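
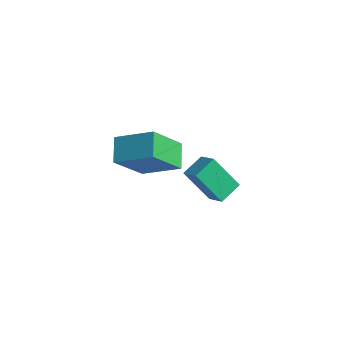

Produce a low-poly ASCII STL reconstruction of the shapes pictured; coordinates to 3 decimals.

solid 
facet normal -0.802 -0.412 -0.432
outer loop
vertex -1.137 -2.717 1.573
vertex -1.869 -1.966 2.216
vertex -1.035 -1.277 0.007
endloop
endfacet
facet normal 0.595 -0.610 -0.523
outer loop
vertex 0.409 -0.534 0.784
vertex -1.137 -2.717 1.573
vertex -1.035 -1.277 0.007
endloop
endfacet
facet normal -0.802 -0.412 -0.432
outer loop
vertex -1.035 -1.277 0.007
vertex -1.869 -1.966 2.216
vertex -1.767 -0.526 0.65
endloop
endfacet
facet normal 0.048 0.676 -0.735
outer loop
vertex -1.767 -0.526 0.65
vertex 0.409 -0.534 0.784
vertex -1.035 -1.277 0.007
endloop
endfacet
facet normal -0.048 -0.676 0.735
outer loop
vertex -1.137 -2.717 1.573
vertex -0.425 -1.223 2.993
vertex -1.869 -1.966 2.216
endloop
endfacet
facet normal 0.595 -0.610 -0.523
outer loop
vertex 0.307 -1.974 2.35
vertex -1.137 -2.717 1.573
vertex 0.409 -0.534 0.784
endloop
endfacet
facet normal -0.048 -0.676 0.735
outer loop
vertex 0.307 -1.974 2.35
vertex -0.425 -1.223 2.993
vertex -1.137 -2.717 1.573
endloop
endfacet
facet normal -0.595 0.610 0.523
outer loop
vertex -1.869 -1.966 2.216
vertex -0.425 -1.223 2.993
vertex -1.767 -0.526 0.65
endloop
endfacet
facet normal 0.048 0.676 -0.735
outer loop
vertex -0.323 0.217 1.427
vertex 0.409 -0.534 0.784
vertex -1.767 -0.526 0.65
endloop
endfacet
facet normal -0.595 0.610 0.523
outer loop
vertex -1.767 -0.526 0.65
vertex -0.425 -1.223 2.993
vertex -0.323 0.217 1.427
endloop
endfacet
facet normal 0.802 0.412 0.432
outer loop
vertex -0.323 0.217 1.427
vertex 0.307 -1.974 2.35
vertex 0.409 -0.534 0.784
endloop
endfacet
facet normal 0.802 0.412 0.432
outer loop
vertex -0.425 -1.223 2.993
vertex 0.307 -1.974 2.35
vertex -0.323 0.217 1.427
endloop
endfacet
facet normal -0.520 -0.308 0.797
outer loop
vertex -0.816 2.605 -1.365
vertex -1.704 2.782 -1.876
vertex -0.797 1.528 -1.769
endloop
endfacet
facet normal 0.854 -0.169 0.491
outer loop
vertex 0.164 2.098 -3.244
vertex -0.816 2.605 -1.365
vertex -0.797 1.528 -1.769
endloop
endfacet
facet normal -0.520 -0.308 0.797
outer loop
vertex -0.797 1.528 -1.769
vertex -1.704 2.782 -1.876
vertex -1.686 1.705 -2.281
endloop
endfacet
facet normal 0.016 -0.936 -0.351
outer loop
vertex -1.686 1.705 -2.281
vertex 0.164 2.098 -3.244
vertex -0.797 1.528 -1.769
endloop
endfacet
facet normal -0.016 0.936 0.352
outer loop
vertex -0.816 2.605 -1.365
vertex -0.743 3.352 -3.351
vertex -1.704 2.782 -1.876
endloop
endfacet
facet normal 0.854 -0.171 0.491
outer loop
vertex 0.146 3.175 -2.839
vertex -0.816 2.605 -1.365
vertex 0.164 2.098 -3.244
endloop
endfacet
facet normal -0.016 0.936 0.351
outer loop
vertex 0.146 3.175 -2.839
vertex -0.743 3.352 -3.351
vertex -0.816 2.605 -1.365
endloop
endfacet
facet normal -0.854 0.170 -0.491
outer loop
vertex -1.704 2.782 -1.876
vertex -0.743 3.352 -3.351
vertex -1.686 1.705 -2.281
endloop
endfacet
facet normal 0.016 -0.936 -0.352
outer loop
vertex -0.724 2.275 -3.755
vertex 0.164 2.098 -3.244
vertex -1.686 1.705 -2.281
endloop
endfacet
facet normal -0.854 0.169 -0.492
outer loop
vertex -1.686 1.705 -2.281
vertex -0.743 3.352 -3.351
vertex -0.724 2.275 -3.755
endloop
endfacet
facet normal 0.520 0.308 -0.797
outer loop
vertex -0.724 2.275 -3.755
vertex 0.146 3.175 -2.839
vertex 0.164 2.098 -3.244
endloop
endfacet
facet normal 0.520 0.308 -0.797
outer loop
vertex -0.743 3.352 -3.351
vertex 0.146 3.175 -2.839
vertex -0.724 2.275 -3.755
endloop
endfacet

endsolid


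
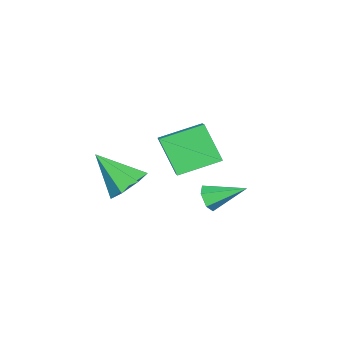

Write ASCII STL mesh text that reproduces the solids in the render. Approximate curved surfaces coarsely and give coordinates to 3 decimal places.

solid 
facet normal 0.199 -0.886 -0.419
outer loop
vertex -1.087 0.691 1.982
vertex -1.285 0.413 2.476
vertex -1.666 0.539 2.029
endloop
endfacet
facet normal -0.229 0.649 -0.725
outer loop
vertex -1.087 0.691 1.982
vertex -1.666 0.539 2.029
vertex -1.595 1.787 3.124
endloop
endfacet
facet normal 0.199 -0.886 -0.419
outer loop
vertex -1.666 0.539 2.029
vertex -1.285 0.413 2.476
vertex -1.864 0.261 2.522
endloop
endfacet
facet normal -0.938 0.257 -0.232
outer loop
vertex -1.666 0.539 2.029
vertex -1.864 0.261 2.522
vertex -1.595 1.787 3.124
endloop
endfacet
facet normal 0.199 -0.886 -0.418
outer loop
vertex -1.864 0.261 2.522
vertex -1.285 0.413 2.476
vertex -1.483 0.136 2.969
endloop
endfacet
facet normal -0.771 -0.111 0.626
outer loop
vertex -1.864 0.261 2.522
vertex -1.483 0.136 2.969
vertex -1.595 1.787 3.124
endloop
endfacet
facet normal 0.200 -0.886 -0.418
outer loop
vertex -1.483 0.136 2.969
vertex -1.285 0.413 2.476
vertex -0.905 0.288 2.923
endloop
endfacet
facet normal 0.102 -0.086 0.991
outer loop
vertex -1.483 0.136 2.969
vertex -0.905 0.288 2.923
vertex -1.595 1.787 3.124
endloop
endfacet
facet normal 0.201 -0.886 -0.418
outer loop
vertex -0.905 0.288 2.923
vertex -1.285 0.413 2.476
vertex -0.707 0.566 2.429
endloop
endfacet
facet normal 0.811 0.307 0.498
outer loop
vertex -0.905 0.288 2.923
vertex -0.707 0.566 2.429
vertex -1.595 1.787 3.124
endloop
endfacet
facet normal 0.201 -0.886 -0.418
outer loop
vertex -0.707 0.566 2.429
vertex -1.285 0.413 2.476
vertex -1.087 0.691 1.982
endloop
endfacet
facet normal 0.645 0.674 -0.360
outer loop
vertex -0.707 0.566 2.429
vertex -1.087 0.691 1.982
vertex -1.595 1.787 3.124
endloop
endfacet
facet normal 0.052 0.711 -0.701
outer loop
vertex -1.848 -2.458 2.397
vertex -2.291 -3.007 1.807
vertex -2.644 -2.398 2.399
endloop
endfacet
facet normal 0.029 0.360 0.933
outer loop
vertex -1.848 -2.458 2.397
vertex -2.644 -2.398 2.399
vertex -2.389 -4.373 3.153
endloop
endfacet
facet normal 0.051 0.711 -0.701
outer loop
vertex -2.644 -2.398 2.399
vertex -2.291 -3.007 1.807
vertex -3.174 -2.797 1.956
endloop
endfacet
facet normal -0.705 0.172 0.688
outer loop
vertex -2.644 -2.398 2.399
vertex -3.174 -2.797 1.956
vertex -2.389 -4.373 3.153
endloop
endfacet
facet normal 0.051 0.712 -0.701
outer loop
vertex -3.174 -2.797 1.956
vertex -2.291 -3.007 1.807
vertex -3.04 -3.354 1.4
endloop
endfacet
facet normal -0.924 -0.357 0.135
outer loop
vertex -3.174 -2.797 1.956
vertex -3.04 -3.354 1.4
vertex -2.389 -4.373 3.153
endloop
endfacet
facet normal 0.051 0.711 -0.701
outer loop
vertex -3.04 -3.354 1.4
vertex -2.291 -3.007 1.807
vertex -2.341 -3.65 1.151
endloop
endfacet
facet normal -0.462 -0.830 -0.311
outer loop
vertex -3.04 -3.354 1.4
vertex -2.341 -3.65 1.151
vertex -2.389 -4.373 3.153
endloop
endfacet
facet normal 0.052 0.711 -0.701
outer loop
vertex -2.341 -3.65 1.151
vertex -2.291 -3.007 1.807
vertex -1.605 -3.462 1.396
endloop
endfacet
facet normal 0.332 -0.890 -0.313
outer loop
vertex -2.341 -3.65 1.151
vertex -1.605 -3.462 1.396
vertex -2.389 -4.373 3.153
endloop
endfacet
facet normal 0.051 0.711 -0.702
outer loop
vertex -1.605 -3.462 1.396
vertex -2.291 -3.007 1.807
vertex -1.385 -2.931 1.95
endloop
endfacet
facet normal 0.861 -0.492 0.129
outer loop
vertex -1.605 -3.462 1.396
vertex -1.385 -2.931 1.95
vertex -2.389 -4.373 3.153
endloop
endfacet
facet normal 0.051 0.712 -0.701
outer loop
vertex -1.385 -2.931 1.95
vertex -2.291 -3.007 1.807
vertex -1.848 -2.458 2.397
endloop
endfacet
facet normal 0.727 0.065 0.684
outer loop
vertex -1.385 -2.931 1.95
vertex -1.848 -2.458 2.397
vertex -2.389 -4.373 3.153
endloop
endfacet
facet normal -0.524 0.794 0.308
outer loop
vertex -4.649 -0.97 4.267
vertex -3.78 -0.589 4.763
vertex -4.183 -0.082 2.771
endloop
endfacet
facet normal -0.811 -0.356 -0.464
outer loop
vertex -3.24 -1.511 2.217
vertex -4.649 -0.97 4.267
vertex -4.183 -0.082 2.771
endloop
endfacet
facet normal -0.524 0.794 0.308
outer loop
vertex -4.183 -0.082 2.771
vertex -3.78 -0.589 4.763
vertex -3.315 0.299 3.267
endloop
endfacet
facet normal 0.259 0.493 -0.831
outer loop
vertex -3.315 0.299 3.267
vertex -3.24 -1.511 2.217
vertex -4.183 -0.082 2.771
endloop
endfacet
facet normal -0.258 -0.493 0.831
outer loop
vertex -4.649 -0.97 4.267
vertex -2.837 -2.018 4.209
vertex -3.78 -0.589 4.763
endloop
endfacet
facet normal -0.811 -0.356 -0.464
outer loop
vertex -3.705 -2.399 3.713
vertex -4.649 -0.97 4.267
vertex -3.24 -1.511 2.217
endloop
endfacet
facet normal -0.258 -0.493 0.831
outer loop
vertex -3.705 -2.399 3.713
vertex -2.837 -2.018 4.209
vertex -4.649 -0.97 4.267
endloop
endfacet
facet normal 0.812 0.356 0.463
outer loop
vertex -3.78 -0.589 4.763
vertex -2.837 -2.018 4.209
vertex -3.315 0.299 3.267
endloop
endfacet
facet normal 0.258 0.493 -0.831
outer loop
vertex -2.371 -1.13 2.713
vertex -3.24 -1.511 2.217
vertex -3.315 0.299 3.267
endloop
endfacet
facet normal 0.811 0.356 0.464
outer loop
vertex -3.315 0.299 3.267
vertex -2.837 -2.018 4.209
vertex -2.371 -1.13 2.713
endloop
endfacet
facet normal 0.524 -0.794 -0.308
outer loop
vertex -2.371 -1.13 2.713
vertex -3.705 -2.399 3.713
vertex -3.24 -1.511 2.217
endloop
endfacet
facet normal 0.524 -0.794 -0.308
outer loop
vertex -2.837 -2.018 4.209
vertex -3.705 -2.399 3.713
vertex -2.371 -1.13 2.713
endloop
endfacet

endsolid


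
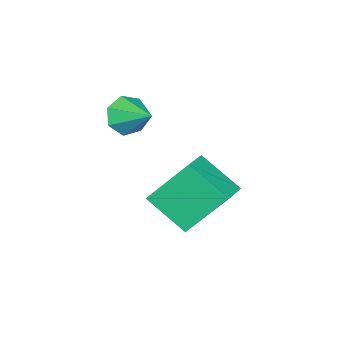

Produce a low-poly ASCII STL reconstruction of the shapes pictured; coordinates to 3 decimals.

solid 
facet normal -0.163 -0.881 -0.444
outer loop
vertex 3.258 -2.853 1.039
vertex 2.725 -2.515 0.564
vertex 3.502 -2.601 0.45
endloop
endfacet
facet normal 0.895 0.129 0.426
outer loop
vertex 3.258 -2.853 1.039
vertex 3.502 -2.601 0.45
vertex 2.955 -1.265 1.196
endloop
endfacet
facet normal -0.163 -0.881 -0.445
outer loop
vertex 3.502 -2.601 0.45
vertex 2.725 -2.515 0.564
vertex 3.161 -2.284 -0.053
endloop
endfacet
facet normal 0.834 0.486 -0.259
outer loop
vertex 3.502 -2.601 0.45
vertex 3.161 -2.284 -0.053
vertex 2.955 -1.265 1.196
endloop
endfacet
facet normal -0.163 -0.881 -0.445
outer loop
vertex 3.161 -2.284 -0.053
vertex 2.725 -2.515 0.564
vertex 2.491 -2.141 -0.091
endloop
endfacet
facet normal 0.199 0.775 -0.599
outer loop
vertex 3.161 -2.284 -0.053
vertex 2.491 -2.141 -0.091
vertex 2.955 -1.265 1.196
endloop
endfacet
facet normal -0.162 -0.881 -0.445
outer loop
vertex 2.491 -2.141 -0.091
vertex 2.725 -2.515 0.564
vertex 1.998 -2.28 0.364
endloop
endfacet
facet normal -0.531 0.777 -0.338
outer loop
vertex 2.491 -2.141 -0.091
vertex 1.998 -2.28 0.364
vertex 2.955 -1.265 1.196
endloop
endfacet
facet normal -0.162 -0.880 -0.447
outer loop
vertex 1.998 -2.28 0.364
vertex 2.725 -2.515 0.564
vertex 2.052 -2.597 0.969
endloop
endfacet
facet normal -0.807 0.491 0.329
outer loop
vertex 1.998 -2.28 0.364
vertex 2.052 -2.597 0.969
vertex 2.955 -1.265 1.196
endloop
endfacet
facet normal -0.161 -0.881 -0.446
outer loop
vertex 2.052 -2.597 0.969
vertex 2.725 -2.515 0.564
vertex 2.613 -2.852 1.27
endloop
endfacet
facet normal -0.421 0.133 0.897
outer loop
vertex 2.052 -2.597 0.969
vertex 2.613 -2.852 1.27
vertex 2.955 -1.265 1.196
endloop
endfacet
facet normal -0.161 -0.881 -0.446
outer loop
vertex 2.613 -2.852 1.27
vertex 2.725 -2.515 0.564
vertex 3.258 -2.853 1.039
endloop
endfacet
facet normal 0.337 -0.029 0.941
outer loop
vertex 2.613 -2.852 1.27
vertex 3.258 -2.853 1.039
vertex 2.955 -1.265 1.196
endloop
endfacet
facet normal -0.919 -0.319 -0.231
outer loop
vertex 2.064 -1.798 -2.939
vertex 1.259 -0.702 -1.248
vertex 1.828 -0.362 -3.982
endloop
endfacet
facet normal 0.371 -0.505 -0.779
outer loop
vertex 2.821 -0.018 -3.732
vertex 2.064 -1.798 -2.939
vertex 1.828 -0.362 -3.982
endloop
endfacet
facet normal -0.919 -0.319 -0.231
outer loop
vertex 1.828 -0.362 -3.982
vertex 1.259 -0.702 -1.248
vertex 1.023 0.733 -2.29
endloop
endfacet
facet normal -0.132 0.803 -0.582
outer loop
vertex 1.023 0.733 -2.29
vertex 2.821 -0.018 -3.732
vertex 1.828 -0.362 -3.982
endloop
endfacet
facet normal 0.131 -0.802 0.582
outer loop
vertex 2.064 -1.798 -2.939
vertex 2.252 -0.358 -0.998
vertex 1.259 -0.702 -1.248
endloop
endfacet
facet normal 0.371 -0.505 -0.779
outer loop
vertex 3.057 -1.453 -2.69
vertex 2.064 -1.798 -2.939
vertex 2.821 -0.018 -3.732
endloop
endfacet
facet normal 0.133 -0.802 0.582
outer loop
vertex 3.057 -1.453 -2.69
vertex 2.252 -0.358 -0.998
vertex 2.064 -1.798 -2.939
endloop
endfacet
facet normal -0.371 0.505 0.779
outer loop
vertex 1.259 -0.702 -1.248
vertex 2.252 -0.358 -0.998
vertex 1.023 0.733 -2.29
endloop
endfacet
facet normal -0.132 0.802 -0.583
outer loop
vertex 2.016 1.078 -2.041
vertex 2.821 -0.018 -3.732
vertex 1.023 0.733 -2.29
endloop
endfacet
facet normal -0.371 0.505 0.779
outer loop
vertex 1.023 0.733 -2.29
vertex 2.252 -0.358 -0.998
vertex 2.016 1.078 -2.041
endloop
endfacet
facet normal 0.919 0.319 0.231
outer loop
vertex 2.016 1.078 -2.041
vertex 3.057 -1.453 -2.69
vertex 2.821 -0.018 -3.732
endloop
endfacet
facet normal 0.919 0.319 0.231
outer loop
vertex 2.252 -0.358 -0.998
vertex 3.057 -1.453 -2.69
vertex 2.016 1.078 -2.041
endloop
endfacet

endsolid


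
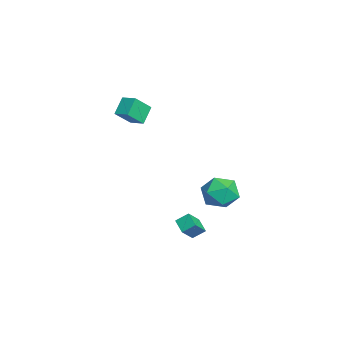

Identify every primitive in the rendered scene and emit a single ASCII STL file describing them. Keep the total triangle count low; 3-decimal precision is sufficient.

solid 
facet normal -0.512 0.501 -0.698
outer loop
vertex 0.151 0.67 -3.246
vertex 1.011 0.973 -3.659
vertex 0.155 -0.052 -3.767
endloop
endfacet
facet normal -0.859 -0.302 0.412
outer loop
vertex 0.789 -0.673 -2.901
vertex 0.151 0.67 -3.246
vertex 0.155 -0.052 -3.767
endloop
endfacet
facet normal -0.512 0.501 -0.698
outer loop
vertex 0.155 -0.052 -3.767
vertex 1.011 0.973 -3.659
vertex 1.015 0.251 -4.18
endloop
endfacet
facet normal 0.005 -0.811 -0.585
outer loop
vertex 1.015 0.251 -4.18
vertex 0.789 -0.673 -2.901
vertex 0.155 -0.052 -3.767
endloop
endfacet
facet normal -0.005 0.811 0.585
outer loop
vertex 0.151 0.67 -3.246
vertex 1.645 0.352 -2.793
vertex 1.011 0.973 -3.659
endloop
endfacet
facet normal -0.859 -0.302 0.412
outer loop
vertex 0.785 0.049 -2.38
vertex 0.151 0.67 -3.246
vertex 0.789 -0.673 -2.901
endloop
endfacet
facet normal -0.005 0.811 0.585
outer loop
vertex 0.785 0.049 -2.38
vertex 1.645 0.352 -2.793
vertex 0.151 0.67 -3.246
endloop
endfacet
facet normal 0.859 0.302 -0.412
outer loop
vertex 1.011 0.973 -3.659
vertex 1.645 0.352 -2.793
vertex 1.015 0.251 -4.18
endloop
endfacet
facet normal 0.005 -0.811 -0.585
outer loop
vertex 1.649 -0.37 -3.314
vertex 0.789 -0.673 -2.901
vertex 1.015 0.251 -4.18
endloop
endfacet
facet normal 0.859 0.302 -0.412
outer loop
vertex 1.015 0.251 -4.18
vertex 1.645 0.352 -2.793
vertex 1.649 -0.37 -3.314
endloop
endfacet
facet normal 0.512 -0.501 0.698
outer loop
vertex 1.649 -0.37 -3.314
vertex 0.785 0.049 -2.38
vertex 0.789 -0.673 -2.901
endloop
endfacet
facet normal 0.512 -0.501 0.698
outer loop
vertex 1.645 0.352 -2.793
vertex 0.785 0.049 -2.38
vertex 1.649 -0.37 -3.314
endloop
endfacet
facet normal 0.333 0.806 0.490
outer loop
vertex 1.416 2.755 -0.836
vertex 0.65 2.543 0.033
vertex 1.73 2.074 0.071
endloop
endfacet
facet normal 0.851 0.517 0.094
outer loop
vertex 1.416 2.755 -0.836
vertex 1.73 2.074 0.071
vertex 2.035 1.772 -1.025
endloop
endfacet
facet normal 0.630 0.510 -0.585
outer loop
vertex 1.416 2.755 -0.836
vertex 2.035 1.772 -1.025
vertex 1.143 2.053 -1.741
endloop
endfacet
facet normal -0.024 0.793 -0.608
outer loop
vertex 1.416 2.755 -0.836
vertex 1.143 2.053 -1.741
vertex 0.288 2.529 -1.087
endloop
endfacet
facet normal -0.208 0.977 0.055
outer loop
vertex 1.416 2.755 -0.836
vertex 0.288 2.529 -1.087
vertex 0.65 2.543 0.033
endloop
endfacet
facet normal 0.939 -0.159 0.305
outer loop
vertex 2.035 1.772 -1.025
vertex 1.73 2.074 0.071
vertex 1.652 0.951 -0.273
endloop
endfacet
facet normal 0.101 0.308 0.946
outer loop
vertex 1.73 2.074 0.071
vertex 0.65 2.543 0.033
vertex 0.797 1.427 0.381
endloop
endfacet
facet normal -0.775 0.584 0.243
outer loop
vertex 0.65 2.543 0.033
vertex 0.288 2.529 -1.087
vertex -0.095 1.708 -0.335
endloop
endfacet
facet normal -0.476 0.288 -0.831
outer loop
vertex 0.288 2.529 -1.087
vertex 1.143 2.053 -1.741
vertex 0.21 1.406 -1.431
endloop
endfacet
facet normal 0.584 -0.171 -0.794
outer loop
vertex 1.143 2.053 -1.741
vertex 2.035 1.772 -1.025
vertex 1.29 0.937 -1.393
endloop
endfacet
facet normal 0.024 -0.793 0.608
outer loop
vertex 0.524 0.725 -0.524
vertex 1.652 0.951 -0.273
vertex 0.797 1.427 0.381
endloop
endfacet
facet normal -0.630 -0.510 0.585
outer loop
vertex 0.524 0.725 -0.524
vertex 0.797 1.427 0.381
vertex -0.095 1.708 -0.335
endloop
endfacet
facet normal -0.851 -0.517 -0.094
outer loop
vertex 0.524 0.725 -0.524
vertex -0.095 1.708 -0.335
vertex 0.21 1.406 -1.431
endloop
endfacet
facet normal -0.333 -0.806 -0.490
outer loop
vertex 0.524 0.725 -0.524
vertex 0.21 1.406 -1.431
vertex 1.29 0.937 -1.393
endloop
endfacet
facet normal 0.208 -0.977 -0.055
outer loop
vertex 0.524 0.725 -0.524
vertex 1.29 0.937 -1.393
vertex 1.652 0.951 -0.273
endloop
endfacet
facet normal 0.476 -0.288 0.831
outer loop
vertex 0.797 1.427 0.381
vertex 1.652 0.951 -0.273
vertex 1.73 2.074 0.071
endloop
endfacet
facet normal -0.584 0.171 0.794
outer loop
vertex -0.095 1.708 -0.335
vertex 0.797 1.427 0.381
vertex 0.65 2.543 0.033
endloop
endfacet
facet normal -0.939 0.159 -0.305
outer loop
vertex 0.21 1.406 -1.431
vertex -0.095 1.708 -0.335
vertex 0.288 2.529 -1.087
endloop
endfacet
facet normal -0.101 -0.308 -0.946
outer loop
vertex 1.29 0.937 -1.393
vertex 0.21 1.406 -1.431
vertex 1.143 2.053 -1.741
endloop
endfacet
facet normal 0.775 -0.584 -0.243
outer loop
vertex 1.652 0.951 -0.273
vertex 1.29 0.937 -1.393
vertex 2.035 1.772 -1.025
endloop
endfacet
facet normal -0.395 0.611 -0.686
outer loop
vertex -3.745 -2.423 3.761
vertex -3.073 -1.733 3.989
vertex -2.966 -2.895 2.891
endloop
endfacet
facet normal -0.679 -0.698 -0.229
outer loop
vertex -2.387 -3.787 3.891
vertex -3.745 -2.423 3.761
vertex -2.966 -2.895 2.891
endloop
endfacet
facet normal -0.396 0.611 -0.685
outer loop
vertex -2.966 -2.895 2.891
vertex -3.073 -1.733 3.989
vertex -2.293 -2.204 3.118
endloop
endfacet
facet normal 0.618 -0.374 -0.692
outer loop
vertex -2.293 -2.204 3.118
vertex -2.387 -3.787 3.891
vertex -2.966 -2.895 2.891
endloop
endfacet
facet normal -0.618 0.374 0.691
outer loop
vertex -3.745 -2.423 3.761
vertex -2.494 -2.625 4.989
vertex -3.073 -1.733 3.989
endloop
endfacet
facet normal -0.679 -0.697 -0.230
outer loop
vertex -3.167 -3.316 4.762
vertex -3.745 -2.423 3.761
vertex -2.387 -3.787 3.891
endloop
endfacet
facet normal -0.618 0.375 0.691
outer loop
vertex -3.167 -3.316 4.762
vertex -2.494 -2.625 4.989
vertex -3.745 -2.423 3.761
endloop
endfacet
facet normal 0.678 0.698 0.230
outer loop
vertex -3.073 -1.733 3.989
vertex -2.494 -2.625 4.989
vertex -2.293 -2.204 3.118
endloop
endfacet
facet normal 0.619 -0.374 -0.691
outer loop
vertex -1.715 -3.097 4.119
vertex -2.387 -3.787 3.891
vertex -2.293 -2.204 3.118
endloop
endfacet
facet normal 0.679 0.697 0.230
outer loop
vertex -2.293 -2.204 3.118
vertex -2.494 -2.625 4.989
vertex -1.715 -3.097 4.119
endloop
endfacet
facet normal 0.396 -0.612 0.685
outer loop
vertex -1.715 -3.097 4.119
vertex -3.167 -3.316 4.762
vertex -2.387 -3.787 3.891
endloop
endfacet
facet normal 0.396 -0.611 0.686
outer loop
vertex -2.494 -2.625 4.989
vertex -3.167 -3.316 4.762
vertex -1.715 -3.097 4.119
endloop
endfacet

endsolid


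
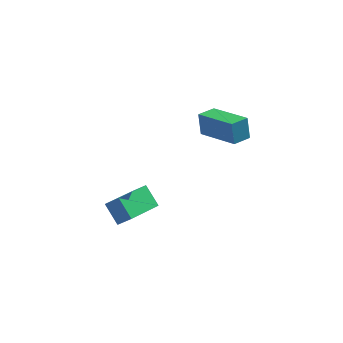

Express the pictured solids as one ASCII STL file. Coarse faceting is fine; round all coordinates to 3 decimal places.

solid 
facet normal -0.667 0.236 -0.706
outer loop
vertex -3.734 2.396 -2.058
vertex -2.542 3.873 -2.69
vertex -3.211 1.657 -2.799
endloop
endfacet
facet normal -0.596 -0.738 0.316
outer loop
vertex -2.618 1.447 -2.17
vertex -3.734 2.396 -2.058
vertex -3.211 1.657 -2.799
endloop
endfacet
facet normal -0.667 0.236 -0.707
outer loop
vertex -3.211 1.657 -2.799
vertex -2.542 3.873 -2.69
vertex -2.019 3.133 -3.431
endloop
endfacet
facet normal 0.447 -0.632 -0.633
outer loop
vertex -2.019 3.133 -3.431
vertex -2.618 1.447 -2.17
vertex -3.211 1.657 -2.799
endloop
endfacet
facet normal -0.447 0.632 0.633
outer loop
vertex -3.734 2.396 -2.058
vertex -1.949 3.663 -2.061
vertex -2.542 3.873 -2.69
endloop
endfacet
facet normal -0.596 -0.738 0.317
outer loop
vertex -3.141 2.187 -1.429
vertex -3.734 2.396 -2.058
vertex -2.618 1.447 -2.17
endloop
endfacet
facet normal -0.448 0.632 0.632
outer loop
vertex -3.141 2.187 -1.429
vertex -1.949 3.663 -2.061
vertex -3.734 2.396 -2.058
endloop
endfacet
facet normal 0.596 0.738 -0.316
outer loop
vertex -2.542 3.873 -2.69
vertex -1.949 3.663 -2.061
vertex -2.019 3.133 -3.431
endloop
endfacet
facet normal 0.448 -0.632 -0.632
outer loop
vertex -1.426 2.924 -2.802
vertex -2.618 1.447 -2.17
vertex -2.019 3.133 -3.431
endloop
endfacet
facet normal 0.596 0.738 -0.316
outer loop
vertex -2.019 3.133 -3.431
vertex -1.949 3.663 -2.061
vertex -1.426 2.924 -2.802
endloop
endfacet
facet normal 0.667 -0.236 0.707
outer loop
vertex -1.426 2.924 -2.802
vertex -3.141 2.187 -1.429
vertex -2.618 1.447 -2.17
endloop
endfacet
facet normal 0.667 -0.236 0.706
outer loop
vertex -1.949 3.663 -2.061
vertex -3.141 2.187 -1.429
vertex -1.426 2.924 -2.802
endloop
endfacet
facet normal -0.764 -0.627 0.155
outer loop
vertex 1.617 2.049 3.717
vertex 0.3 3.492 3.064
vertex 1.713 1.684 2.716
endloop
endfacet
facet normal 0.640 -0.700 0.317
outer loop
vertex 2.4 2.248 2.576
vertex 1.617 2.049 3.717
vertex 1.713 1.684 2.716
endloop
endfacet
facet normal -0.764 -0.627 0.155
outer loop
vertex 1.713 1.684 2.716
vertex 0.3 3.492 3.064
vertex 0.396 3.127 2.063
endloop
endfacet
facet normal 0.090 -0.342 -0.936
outer loop
vertex 0.396 3.127 2.063
vertex 2.4 2.248 2.576
vertex 1.713 1.684 2.716
endloop
endfacet
facet normal -0.090 0.342 0.936
outer loop
vertex 1.617 2.049 3.717
vertex 0.987 4.056 2.924
vertex 0.3 3.492 3.064
endloop
endfacet
facet normal 0.640 -0.700 0.317
outer loop
vertex 2.304 2.613 3.577
vertex 1.617 2.049 3.717
vertex 2.4 2.248 2.576
endloop
endfacet
facet normal -0.090 0.342 0.936
outer loop
vertex 2.304 2.613 3.577
vertex 0.987 4.056 2.924
vertex 1.617 2.049 3.717
endloop
endfacet
facet normal -0.640 0.700 -0.317
outer loop
vertex 0.3 3.492 3.064
vertex 0.987 4.056 2.924
vertex 0.396 3.127 2.063
endloop
endfacet
facet normal 0.090 -0.342 -0.936
outer loop
vertex 1.083 3.691 1.923
vertex 2.4 2.248 2.576
vertex 0.396 3.127 2.063
endloop
endfacet
facet normal -0.640 0.700 -0.317
outer loop
vertex 0.396 3.127 2.063
vertex 0.987 4.056 2.924
vertex 1.083 3.691 1.923
endloop
endfacet
facet normal 0.764 0.627 -0.155
outer loop
vertex 1.083 3.691 1.923
vertex 2.304 2.613 3.577
vertex 2.4 2.248 2.576
endloop
endfacet
facet normal 0.764 0.627 -0.155
outer loop
vertex 0.987 4.056 2.924
vertex 2.304 2.613 3.577
vertex 1.083 3.691 1.923
endloop
endfacet

endsolid


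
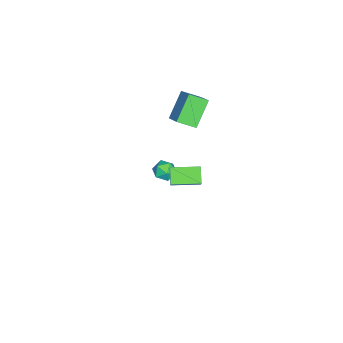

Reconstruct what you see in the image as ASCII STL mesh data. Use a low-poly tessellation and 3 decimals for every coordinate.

solid 
facet normal -0.704 -0.266 0.659
outer loop
vertex 3.293 -1.336 2.862
vertex 2.822 -0.06 2.873
vertex 2.791 -1.516 2.253
endloop
endfacet
facet normal 0.346 -0.938 -0.008
outer loop
vertex 3.418 -1.28 1.667
vertex 3.293 -1.336 2.862
vertex 2.791 -1.516 2.253
endloop
endfacet
facet normal -0.704 -0.266 0.659
outer loop
vertex 2.791 -1.516 2.253
vertex 2.822 -0.06 2.873
vertex 2.32 -0.24 2.264
endloop
endfacet
facet normal -0.620 -0.222 -0.753
outer loop
vertex 2.32 -0.24 2.264
vertex 3.418 -1.28 1.667
vertex 2.791 -1.516 2.253
endloop
endfacet
facet normal 0.620 0.222 0.753
outer loop
vertex 3.293 -1.336 2.862
vertex 3.449 0.176 2.287
vertex 2.822 -0.06 2.873
endloop
endfacet
facet normal 0.346 -0.938 -0.008
outer loop
vertex 3.92 -1.1 2.276
vertex 3.293 -1.336 2.862
vertex 3.418 -1.28 1.667
endloop
endfacet
facet normal 0.620 0.222 0.753
outer loop
vertex 3.92 -1.1 2.276
vertex 3.449 0.176 2.287
vertex 3.293 -1.336 2.862
endloop
endfacet
facet normal -0.346 0.938 0.008
outer loop
vertex 2.822 -0.06 2.873
vertex 3.449 0.176 2.287
vertex 2.32 -0.24 2.264
endloop
endfacet
facet normal -0.620 -0.222 -0.753
outer loop
vertex 2.947 -0.004 1.678
vertex 3.418 -1.28 1.667
vertex 2.32 -0.24 2.264
endloop
endfacet
facet normal -0.346 0.938 0.008
outer loop
vertex 2.32 -0.24 2.264
vertex 3.449 0.176 2.287
vertex 2.947 -0.004 1.678
endloop
endfacet
facet normal 0.704 0.266 -0.659
outer loop
vertex 2.947 -0.004 1.678
vertex 3.92 -1.1 2.276
vertex 3.418 -1.28 1.667
endloop
endfacet
facet normal 0.704 0.266 -0.659
outer loop
vertex 3.449 0.176 2.287
vertex 3.92 -1.1 2.276
vertex 2.947 -0.004 1.678
endloop
endfacet
facet normal -0.478 0.756 0.448
outer loop
vertex -2.085 -2.771 -3.111
vertex -2.622 -3.138 -3.064
vertex -2.18 -3.143 -2.584
endloop
endfacet
facet normal 0.221 0.777 0.589
outer loop
vertex -2.085 -2.771 -3.111
vertex -2.18 -3.143 -2.584
vertex -1.588 -3.107 -2.854
endloop
endfacet
facet normal 0.571 0.820 -0.032
outer loop
vertex -2.085 -2.771 -3.111
vertex -1.588 -3.107 -2.854
vertex -1.663 -3.08 -3.502
endloop
endfacet
facet normal 0.088 0.826 -0.557
outer loop
vertex -2.085 -2.771 -3.111
vertex -1.663 -3.08 -3.502
vertex -2.302 -3.099 -3.631
endloop
endfacet
facet normal -0.560 0.786 -0.262
outer loop
vertex -2.085 -2.771 -3.111
vertex -2.302 -3.099 -3.631
vertex -2.622 -3.138 -3.064
endloop
endfacet
facet normal 0.401 0.161 0.902
outer loop
vertex -1.588 -3.107 -2.854
vertex -2.18 -3.143 -2.584
vertex -1.818 -3.681 -2.649
endloop
endfacet
facet normal -0.729 0.128 0.673
outer loop
vertex -2.18 -3.143 -2.584
vertex -2.622 -3.138 -3.064
vertex -2.457 -3.7 -2.778
endloop
endfacet
facet normal -0.862 0.176 -0.475
outer loop
vertex -2.622 -3.138 -3.064
vertex -2.302 -3.099 -3.631
vertex -2.532 -3.673 -3.426
endloop
endfacet
facet normal 0.185 0.240 -0.953
outer loop
vertex -2.302 -3.099 -3.631
vertex -1.663 -3.08 -3.502
vertex -1.94 -3.637 -3.696
endloop
endfacet
facet normal 0.967 0.232 -0.102
outer loop
vertex -1.663 -3.08 -3.502
vertex -1.588 -3.107 -2.854
vertex -1.498 -3.642 -3.216
endloop
endfacet
facet normal -0.088 -0.826 0.557
outer loop
vertex -2.035 -4.009 -3.169
vertex -1.818 -3.681 -2.649
vertex -2.457 -3.7 -2.778
endloop
endfacet
facet normal -0.571 -0.820 0.032
outer loop
vertex -2.035 -4.009 -3.169
vertex -2.457 -3.7 -2.778
vertex -2.532 -3.673 -3.426
endloop
endfacet
facet normal -0.221 -0.777 -0.589
outer loop
vertex -2.035 -4.009 -3.169
vertex -2.532 -3.673 -3.426
vertex -1.94 -3.637 -3.696
endloop
endfacet
facet normal 0.478 -0.756 -0.448
outer loop
vertex -2.035 -4.009 -3.169
vertex -1.94 -3.637 -3.696
vertex -1.498 -3.642 -3.216
endloop
endfacet
facet normal 0.560 -0.786 0.262
outer loop
vertex -2.035 -4.009 -3.169
vertex -1.498 -3.642 -3.216
vertex -1.818 -3.681 -2.649
endloop
endfacet
facet normal -0.185 -0.240 0.953
outer loop
vertex -2.457 -3.7 -2.778
vertex -1.818 -3.681 -2.649
vertex -2.18 -3.143 -2.584
endloop
endfacet
facet normal -0.967 -0.232 0.102
outer loop
vertex -2.532 -3.673 -3.426
vertex -2.457 -3.7 -2.778
vertex -2.622 -3.138 -3.064
endloop
endfacet
facet normal -0.401 -0.161 -0.902
outer loop
vertex -1.94 -3.637 -3.696
vertex -2.532 -3.673 -3.426
vertex -2.302 -3.099 -3.631
endloop
endfacet
facet normal 0.729 -0.128 -0.673
outer loop
vertex -1.498 -3.642 -3.216
vertex -1.94 -3.637 -3.696
vertex -1.663 -3.08 -3.502
endloop
endfacet
facet normal 0.862 -0.176 0.475
outer loop
vertex -1.818 -3.681 -2.649
vertex -1.498 -3.642 -3.216
vertex -1.588 -3.107 -2.854
endloop
endfacet
facet normal -0.688 0.150 0.710
outer loop
vertex -1.144 -1.873 4.084
vertex -1.42 -1.001 3.633
vertex -2.047 -2.538 3.35
endloop
endfacet
facet normal 0.270 -0.855 0.442
outer loop
vertex -0.94 -2.779 2.207
vertex -1.144 -1.873 4.084
vertex -2.047 -2.538 3.35
endloop
endfacet
facet normal -0.688 0.150 0.710
outer loop
vertex -2.047 -2.538 3.35
vertex -1.42 -1.001 3.633
vertex -2.323 -1.666 2.899
endloop
endfacet
facet normal -0.674 -0.496 -0.548
outer loop
vertex -2.323 -1.666 2.899
vertex -0.94 -2.779 2.207
vertex -2.047 -2.538 3.35
endloop
endfacet
facet normal 0.674 0.496 0.548
outer loop
vertex -1.144 -1.873 4.084
vertex -0.313 -1.242 2.49
vertex -1.42 -1.001 3.633
endloop
endfacet
facet normal 0.270 -0.855 0.442
outer loop
vertex -0.037 -2.114 2.941
vertex -1.144 -1.873 4.084
vertex -0.94 -2.779 2.207
endloop
endfacet
facet normal 0.674 0.496 0.548
outer loop
vertex -0.037 -2.114 2.941
vertex -0.313 -1.242 2.49
vertex -1.144 -1.873 4.084
endloop
endfacet
facet normal -0.270 0.855 -0.442
outer loop
vertex -1.42 -1.001 3.633
vertex -0.313 -1.242 2.49
vertex -2.323 -1.666 2.899
endloop
endfacet
facet normal -0.674 -0.496 -0.548
outer loop
vertex -1.216 -1.907 1.756
vertex -0.94 -2.779 2.207
vertex -2.323 -1.666 2.899
endloop
endfacet
facet normal -0.270 0.855 -0.442
outer loop
vertex -2.323 -1.666 2.899
vertex -0.313 -1.242 2.49
vertex -1.216 -1.907 1.756
endloop
endfacet
facet normal 0.688 -0.150 -0.710
outer loop
vertex -1.216 -1.907 1.756
vertex -0.037 -2.114 2.941
vertex -0.94 -2.779 2.207
endloop
endfacet
facet normal 0.688 -0.150 -0.710
outer loop
vertex -0.313 -1.242 2.49
vertex -0.037 -2.114 2.941
vertex -1.216 -1.907 1.756
endloop
endfacet

endsolid


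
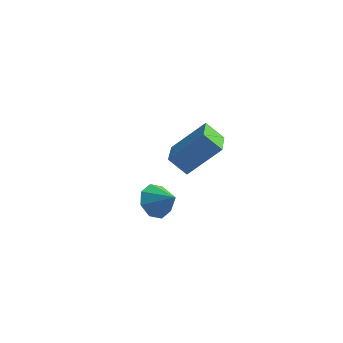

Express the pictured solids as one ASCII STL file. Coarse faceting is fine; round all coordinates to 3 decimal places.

solid 
facet normal -0.701 -0.131 0.701
outer loop
vertex 2.766 1.668 -2.148
vertex 2.103 3.485 -2.471
vertex 1.478 0.946 -3.57
endloop
endfacet
facet normal 0.338 -0.927 0.165
outer loop
vertex 2.277 1.095 -4.369
vertex 2.766 1.668 -2.148
vertex 1.478 0.946 -3.57
endloop
endfacet
facet normal -0.701 -0.131 0.701
outer loop
vertex 1.478 0.946 -3.57
vertex 2.103 3.485 -2.471
vertex 0.815 2.762 -3.893
endloop
endfacet
facet normal -0.628 -0.353 -0.694
outer loop
vertex 0.815 2.762 -3.893
vertex 2.277 1.095 -4.369
vertex 1.478 0.946 -3.57
endloop
endfacet
facet normal 0.628 0.352 0.694
outer loop
vertex 2.766 1.668 -2.148
vertex 2.902 3.634 -3.27
vertex 2.103 3.485 -2.471
endloop
endfacet
facet normal 0.338 -0.926 0.165
outer loop
vertex 3.565 1.818 -2.947
vertex 2.766 1.668 -2.148
vertex 2.277 1.095 -4.369
endloop
endfacet
facet normal 0.628 0.353 0.694
outer loop
vertex 3.565 1.818 -2.947
vertex 2.902 3.634 -3.27
vertex 2.766 1.668 -2.148
endloop
endfacet
facet normal -0.338 0.927 -0.165
outer loop
vertex 2.103 3.485 -2.471
vertex 2.902 3.634 -3.27
vertex 0.815 2.762 -3.893
endloop
endfacet
facet normal -0.628 -0.352 -0.694
outer loop
vertex 1.614 2.912 -4.692
vertex 2.277 1.095 -4.369
vertex 0.815 2.762 -3.893
endloop
endfacet
facet normal -0.338 0.927 -0.164
outer loop
vertex 0.815 2.762 -3.893
vertex 2.902 3.634 -3.27
vertex 1.614 2.912 -4.692
endloop
endfacet
facet normal 0.701 0.131 -0.701
outer loop
vertex 1.614 2.912 -4.692
vertex 3.565 1.818 -2.947
vertex 2.277 1.095 -4.369
endloop
endfacet
facet normal 0.701 0.131 -0.701
outer loop
vertex 2.902 3.634 -3.27
vertex 3.565 1.818 -2.947
vertex 1.614 2.912 -4.692
endloop
endfacet
facet normal -0.837 0.199 -0.509
outer loop
vertex 2.874 -2.767 -4.76
vertex 2.489 -2.475 -4.013
vertex 2.972 -2.1 -4.66
endloop
endfacet
facet normal 0.916 -0.076 -0.393
outer loop
vertex 2.874 -2.767 -4.76
vertex 2.972 -2.1 -4.66
vertex 3.451 -2.705 -3.427
endloop
endfacet
facet normal -0.837 0.200 -0.509
outer loop
vertex 2.972 -2.1 -4.66
vertex 2.489 -2.475 -4.013
vertex 2.787 -1.653 -4.18
endloop
endfacet
facet normal 0.873 0.475 -0.106
outer loop
vertex 2.972 -2.1 -4.66
vertex 2.787 -1.653 -4.18
vertex 3.451 -2.705 -3.427
endloop
endfacet
facet normal -0.837 0.200 -0.509
outer loop
vertex 2.787 -1.653 -4.18
vertex 2.489 -2.475 -4.013
vertex 2.427 -1.688 -3.602
endloop
endfacet
facet normal 0.604 0.680 0.417
outer loop
vertex 2.787 -1.653 -4.18
vertex 2.427 -1.688 -3.602
vertex 3.451 -2.705 -3.427
endloop
endfacet
facet normal -0.837 0.200 -0.509
outer loop
vertex 2.427 -1.688 -3.602
vertex 2.489 -2.475 -4.013
vertex 2.104 -2.183 -3.265
endloop
endfacet
facet normal 0.266 0.418 0.869
outer loop
vertex 2.427 -1.688 -3.602
vertex 2.104 -2.183 -3.265
vertex 3.451 -2.705 -3.427
endloop
endfacet
facet normal -0.837 0.200 -0.509
outer loop
vertex 2.104 -2.183 -3.265
vertex 2.489 -2.475 -4.013
vertex 2.006 -2.85 -3.366
endloop
endfacet
facet normal 0.057 -0.158 0.986
outer loop
vertex 2.104 -2.183 -3.265
vertex 2.006 -2.85 -3.366
vertex 3.451 -2.705 -3.427
endloop
endfacet
facet normal -0.837 0.200 -0.509
outer loop
vertex 2.006 -2.85 -3.366
vertex 2.489 -2.475 -4.013
vertex 2.191 -3.297 -3.846
endloop
endfacet
facet normal 0.101 -0.708 0.699
outer loop
vertex 2.006 -2.85 -3.366
vertex 2.191 -3.297 -3.846
vertex 3.451 -2.705 -3.427
endloop
endfacet
facet normal -0.837 0.200 -0.509
outer loop
vertex 2.191 -3.297 -3.846
vertex 2.489 -2.475 -4.013
vertex 2.55 -3.262 -4.423
endloop
endfacet
facet normal 0.370 -0.912 0.175
outer loop
vertex 2.191 -3.297 -3.846
vertex 2.55 -3.262 -4.423
vertex 3.451 -2.705 -3.427
endloop
endfacet
facet normal -0.837 0.201 -0.510
outer loop
vertex 2.55 -3.262 -4.423
vertex 2.489 -2.475 -4.013
vertex 2.874 -2.767 -4.76
endloop
endfacet
facet normal 0.707 -0.651 -0.276
outer loop
vertex 2.55 -3.262 -4.423
vertex 2.874 -2.767 -4.76
vertex 3.451 -2.705 -3.427
endloop
endfacet

endsolid


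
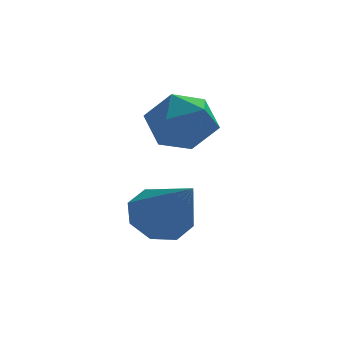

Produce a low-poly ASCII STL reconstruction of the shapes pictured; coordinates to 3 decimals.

solid 
facet normal -0.245 0.705 -0.665
outer loop
vertex 3.564 2.267 -0.652
vertex 3.059 2.333 -0.396
vertex 3.575 2.569 -0.336
endloop
endfacet
facet normal 0.993 -0.099 0.060
outer loop
vertex 3.564 2.267 -0.652
vertex 3.575 2.569 -0.336
vertex 3.401 1.347 0.536
endloop
endfacet
facet normal -0.244 0.704 -0.667
outer loop
vertex 3.575 2.569 -0.336
vertex 3.059 2.333 -0.396
vertex 3.283 2.732 -0.057
endloop
endfacet
facet normal 0.742 0.316 0.591
outer loop
vertex 3.575 2.569 -0.336
vertex 3.283 2.732 -0.057
vertex 3.401 1.347 0.536
endloop
endfacet
facet normal -0.244 0.704 -0.667
outer loop
vertex 3.283 2.732 -0.057
vertex 3.059 2.333 -0.396
vertex 2.86 2.662 0.024
endloop
endfacet
facet normal 0.108 0.399 0.911
outer loop
vertex 3.283 2.732 -0.057
vertex 2.86 2.662 0.024
vertex 3.401 1.347 0.536
endloop
endfacet
facet normal -0.245 0.704 -0.667
outer loop
vertex 2.86 2.662 0.024
vertex 3.059 2.333 -0.396
vertex 2.554 2.399 -0.141
endloop
endfacet
facet normal -0.539 0.103 0.836
outer loop
vertex 2.86 2.662 0.024
vertex 2.554 2.399 -0.141
vertex 3.401 1.347 0.536
endloop
endfacet
facet normal -0.244 0.705 -0.666
outer loop
vertex 2.554 2.399 -0.141
vertex 3.059 2.333 -0.396
vertex 2.543 2.098 -0.456
endloop
endfacet
facet normal -0.821 -0.398 0.409
outer loop
vertex 2.554 2.399 -0.141
vertex 2.543 2.098 -0.456
vertex 3.401 1.347 0.536
endloop
endfacet
facet normal -0.243 0.705 -0.667
outer loop
vertex 2.543 2.098 -0.456
vertex 3.059 2.333 -0.396
vertex 2.835 1.934 -0.736
endloop
endfacet
facet normal -0.571 -0.812 -0.120
outer loop
vertex 2.543 2.098 -0.456
vertex 2.835 1.934 -0.736
vertex 3.401 1.347 0.536
endloop
endfacet
facet normal -0.244 0.705 -0.666
outer loop
vertex 2.835 1.934 -0.736
vertex 3.059 2.333 -0.396
vertex 3.258 2.004 -0.817
endloop
endfacet
facet normal 0.064 -0.895 -0.441
outer loop
vertex 2.835 1.934 -0.736
vertex 3.258 2.004 -0.817
vertex 3.401 1.347 0.536
endloop
endfacet
facet normal -0.246 0.704 -0.666
outer loop
vertex 3.258 2.004 -0.817
vertex 3.059 2.333 -0.396
vertex 3.564 2.267 -0.652
endloop
endfacet
facet normal 0.712 -0.599 -0.366
outer loop
vertex 3.258 2.004 -0.817
vertex 3.564 2.267 -0.652
vertex 3.401 1.347 0.536
endloop
endfacet
facet normal -0.697 0.716 -0.023
outer loop
vertex 3.264 3.787 0.807
vertex 2.963 3.51 1.315
vertex 3.423 3.961 1.415
endloop
endfacet
facet normal -0.071 0.964 -0.257
outer loop
vertex 3.264 3.787 0.807
vertex 3.423 3.961 1.415
vertex 3.889 3.876 0.968
endloop
endfacet
facet normal 0.129 0.565 -0.815
outer loop
vertex 3.264 3.787 0.807
vertex 3.889 3.876 0.968
vertex 3.718 3.372 0.591
endloop
endfacet
facet normal -0.375 0.071 -0.924
outer loop
vertex 3.264 3.787 0.807
vertex 3.718 3.372 0.591
vertex 3.145 3.146 0.806
endloop
endfacet
facet normal -0.885 0.165 -0.435
outer loop
vertex 3.264 3.787 0.807
vertex 3.145 3.146 0.806
vertex 2.963 3.51 1.315
endloop
endfacet
facet normal 0.410 0.874 0.262
outer loop
vertex 3.889 3.876 0.968
vertex 3.423 3.961 1.415
vertex 3.975 3.654 1.574
endloop
endfacet
facet normal -0.604 0.474 0.641
outer loop
vertex 3.423 3.961 1.415
vertex 2.963 3.51 1.315
vertex 3.402 3.428 1.789
endloop
endfacet
facet normal -0.908 -0.419 -0.025
outer loop
vertex 2.963 3.51 1.315
vertex 3.145 3.146 0.806
vertex 3.231 2.924 1.412
endloop
endfacet
facet normal -0.082 -0.570 -0.817
outer loop
vertex 3.145 3.146 0.806
vertex 3.718 3.372 0.591
vertex 3.697 2.839 0.965
endloop
endfacet
facet normal 0.734 0.230 -0.640
outer loop
vertex 3.718 3.372 0.591
vertex 3.889 3.876 0.968
vertex 4.157 3.29 1.065
endloop
endfacet
facet normal 0.375 -0.071 0.924
outer loop
vertex 3.856 3.013 1.573
vertex 3.975 3.654 1.574
vertex 3.402 3.428 1.789
endloop
endfacet
facet normal -0.129 -0.565 0.815
outer loop
vertex 3.856 3.013 1.573
vertex 3.402 3.428 1.789
vertex 3.231 2.924 1.412
endloop
endfacet
facet normal 0.071 -0.964 0.257
outer loop
vertex 3.856 3.013 1.573
vertex 3.231 2.924 1.412
vertex 3.697 2.839 0.965
endloop
endfacet
facet normal 0.697 -0.716 0.023
outer loop
vertex 3.856 3.013 1.573
vertex 3.697 2.839 0.965
vertex 4.157 3.29 1.065
endloop
endfacet
facet normal 0.885 -0.165 0.435
outer loop
vertex 3.856 3.013 1.573
vertex 4.157 3.29 1.065
vertex 3.975 3.654 1.574
endloop
endfacet
facet normal 0.082 0.570 0.817
outer loop
vertex 3.402 3.428 1.789
vertex 3.975 3.654 1.574
vertex 3.423 3.961 1.415
endloop
endfacet
facet normal -0.734 -0.230 0.640
outer loop
vertex 3.231 2.924 1.412
vertex 3.402 3.428 1.789
vertex 2.963 3.51 1.315
endloop
endfacet
facet normal -0.410 -0.874 -0.262
outer loop
vertex 3.697 2.839 0.965
vertex 3.231 2.924 1.412
vertex 3.145 3.146 0.806
endloop
endfacet
facet normal 0.604 -0.474 -0.641
outer loop
vertex 4.157 3.29 1.065
vertex 3.697 2.839 0.965
vertex 3.718 3.372 0.591
endloop
endfacet
facet normal 0.908 0.419 0.025
outer loop
vertex 3.975 3.654 1.574
vertex 4.157 3.29 1.065
vertex 3.889 3.876 0.968
endloop
endfacet

endsolid


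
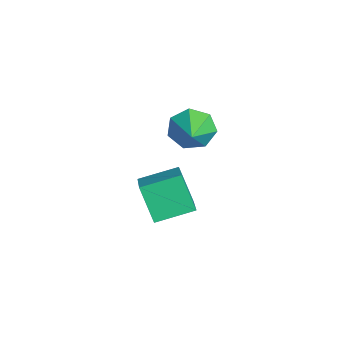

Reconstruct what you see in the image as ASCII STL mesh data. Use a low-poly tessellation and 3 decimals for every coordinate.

solid 
facet normal -0.880 0.232 -0.414
outer loop
vertex 2.324 -0.401 2.979
vertex 1.883 -0.8 3.694
vertex 2.158 0.083 3.603
endloop
endfacet
facet normal 0.822 0.534 -0.196
outer loop
vertex 2.324 -0.401 2.979
vertex 2.158 0.083 3.603
vertex 3.097 -1.12 4.266
endloop
endfacet
facet normal -0.880 0.231 -0.415
outer loop
vertex 2.158 0.083 3.603
vertex 1.883 -0.8 3.694
vertex 1.784 -0.098 4.295
endloop
endfacet
facet normal 0.547 0.689 0.476
outer loop
vertex 2.158 0.083 3.603
vertex 1.784 -0.098 4.295
vertex 3.097 -1.12 4.266
endloop
endfacet
facet normal -0.880 0.231 -0.415
outer loop
vertex 1.784 -0.098 4.295
vertex 1.883 -0.8 3.694
vertex 1.485 -0.808 4.534
endloop
endfacet
facet normal 0.203 0.234 0.951
outer loop
vertex 1.784 -0.098 4.295
vertex 1.485 -0.808 4.534
vertex 3.097 -1.12 4.266
endloop
endfacet
facet normal -0.880 0.232 -0.415
outer loop
vertex 1.485 -0.808 4.534
vertex 1.883 -0.8 3.694
vertex 1.485 -1.512 4.141
endloop
endfacet
facet normal 0.051 -0.487 0.872
outer loop
vertex 1.485 -0.808 4.534
vertex 1.485 -1.512 4.141
vertex 3.097 -1.12 4.266
endloop
endfacet
facet normal -0.880 0.231 -0.415
outer loop
vertex 1.485 -1.512 4.141
vertex 1.883 -0.8 3.694
vertex 1.785 -1.681 3.411
endloop
endfacet
facet normal 0.203 -0.932 0.299
outer loop
vertex 1.485 -1.512 4.141
vertex 1.785 -1.681 3.411
vertex 3.097 -1.12 4.266
endloop
endfacet
facet normal -0.880 0.231 -0.414
outer loop
vertex 1.785 -1.681 3.411
vertex 1.883 -0.8 3.694
vertex 2.158 -1.186 2.894
endloop
endfacet
facet normal 0.548 -0.766 -0.338
outer loop
vertex 1.785 -1.681 3.411
vertex 2.158 -1.186 2.894
vertex 3.097 -1.12 4.266
endloop
endfacet
facet normal -0.880 0.231 -0.414
outer loop
vertex 2.158 -1.186 2.894
vertex 1.883 -0.8 3.694
vertex 2.324 -0.401 2.979
endloop
endfacet
facet normal 0.822 -0.114 -0.557
outer loop
vertex 2.158 -1.186 2.894
vertex 2.324 -0.401 2.979
vertex 3.097 -1.12 4.266
endloop
endfacet
facet normal -0.510 -0.211 0.834
outer loop
vertex 1.766 -2.764 0.613
vertex 1.816 -1.172 1.046
vertex 0.261 -2.484 -0.237
endloop
endfacet
facet normal -0.031 -0.964 -0.263
outer loop
vertex 1.124 -2.128 -1.646
vertex 1.766 -2.764 0.613
vertex 0.261 -2.484 -0.237
endloop
endfacet
facet normal -0.510 -0.211 0.834
outer loop
vertex 0.261 -2.484 -0.237
vertex 1.816 -1.172 1.046
vertex 0.312 -0.893 0.197
endloop
endfacet
facet normal -0.859 0.160 -0.486
outer loop
vertex 0.312 -0.893 0.197
vertex 1.124 -2.128 -1.646
vertex 0.261 -2.484 -0.237
endloop
endfacet
facet normal 0.859 -0.159 0.486
outer loop
vertex 1.766 -2.764 0.613
vertex 2.679 -0.816 -0.363
vertex 1.816 -1.172 1.046
endloop
endfacet
facet normal -0.031 -0.964 -0.263
outer loop
vertex 2.628 -2.407 -0.797
vertex 1.766 -2.764 0.613
vertex 1.124 -2.128 -1.646
endloop
endfacet
facet normal 0.860 -0.160 0.485
outer loop
vertex 2.628 -2.407 -0.797
vertex 2.679 -0.816 -0.363
vertex 1.766 -2.764 0.613
endloop
endfacet
facet normal 0.031 0.964 0.262
outer loop
vertex 1.816 -1.172 1.046
vertex 2.679 -0.816 -0.363
vertex 0.312 -0.893 0.197
endloop
endfacet
facet normal -0.860 0.159 -0.485
outer loop
vertex 1.174 -0.536 -1.213
vertex 1.124 -2.128 -1.646
vertex 0.312 -0.893 0.197
endloop
endfacet
facet normal 0.031 0.964 0.263
outer loop
vertex 0.312 -0.893 0.197
vertex 2.679 -0.816 -0.363
vertex 1.174 -0.536 -1.213
endloop
endfacet
facet normal 0.510 0.211 -0.834
outer loop
vertex 1.174 -0.536 -1.213
vertex 2.628 -2.407 -0.797
vertex 1.124 -2.128 -1.646
endloop
endfacet
facet normal 0.510 0.211 -0.834
outer loop
vertex 2.679 -0.816 -0.363
vertex 2.628 -2.407 -0.797
vertex 1.174 -0.536 -1.213
endloop
endfacet

endsolid


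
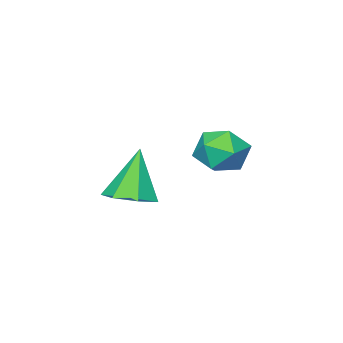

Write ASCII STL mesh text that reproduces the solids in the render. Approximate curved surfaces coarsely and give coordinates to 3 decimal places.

solid 
facet normal 0.318 0.134 -0.938
outer loop
vertex 0.237 2.958 -4.096
vertex -0.48 2.848 -4.355
vertex -0.141 3.507 -4.146
endloop
endfacet
facet normal 0.575 0.458 0.678
outer loop
vertex 0.237 2.958 -4.096
vertex -0.141 3.507 -4.146
vertex -1.0 2.632 -2.825
endloop
endfacet
facet normal 0.319 0.133 -0.938
outer loop
vertex -0.141 3.507 -4.146
vertex -0.48 2.848 -4.355
vertex -0.774 3.56 -4.354
endloop
endfacet
facet normal -0.095 0.857 0.506
outer loop
vertex -0.141 3.507 -4.146
vertex -0.774 3.56 -4.354
vertex -1.0 2.632 -2.825
endloop
endfacet
facet normal 0.318 0.133 -0.939
outer loop
vertex -0.774 3.56 -4.354
vertex -0.48 2.848 -4.355
vertex -1.186 3.077 -4.562
endloop
endfacet
facet normal -0.787 0.572 0.231
outer loop
vertex -0.774 3.56 -4.354
vertex -1.186 3.077 -4.562
vertex -1.0 2.632 -2.825
endloop
endfacet
facet normal 0.318 0.133 -0.939
outer loop
vertex -1.186 3.077 -4.562
vertex -0.48 2.848 -4.355
vertex -1.066 2.422 -4.614
endloop
endfacet
facet normal -0.981 -0.184 0.058
outer loop
vertex -1.186 3.077 -4.562
vertex -1.066 2.422 -4.614
vertex -1.0 2.632 -2.825
endloop
endfacet
facet normal 0.319 0.132 -0.939
outer loop
vertex -1.066 2.422 -4.614
vertex -0.48 2.848 -4.355
vertex -0.506 2.087 -4.471
endloop
endfacet
facet normal -0.532 -0.839 0.118
outer loop
vertex -1.066 2.422 -4.614
vertex -0.506 2.087 -4.471
vertex -1.0 2.632 -2.825
endloop
endfacet
facet normal 0.319 0.132 -0.938
outer loop
vertex -0.506 2.087 -4.471
vertex -0.48 2.848 -4.355
vertex 0.074 2.326 -4.24
endloop
endfacet
facet normal 0.226 -0.903 0.367
outer loop
vertex -0.506 2.087 -4.471
vertex 0.074 2.326 -4.24
vertex -1.0 2.632 -2.825
endloop
endfacet
facet normal 0.319 0.132 -0.939
outer loop
vertex 0.074 2.326 -4.24
vertex -0.48 2.848 -4.355
vertex 0.237 2.958 -4.096
endloop
endfacet
facet normal 0.718 -0.325 0.615
outer loop
vertex 0.074 2.326 -4.24
vertex 0.237 2.958 -4.096
vertex -1.0 2.632 -2.825
endloop
endfacet
facet normal -0.989 0.126 0.080
outer loop
vertex -4.091 3.118 -3.849
vertex -4.056 2.881 -3.043
vertex -3.969 3.693 -3.247
endloop
endfacet
facet normal -0.712 0.574 -0.404
outer loop
vertex -4.091 3.118 -3.849
vertex -3.969 3.693 -3.247
vertex -3.53 3.734 -3.963
endloop
endfacet
facet normal -0.386 0.185 -0.904
outer loop
vertex -4.091 3.118 -3.849
vertex -3.53 3.734 -3.963
vertex -3.346 2.949 -4.202
endloop
endfacet
facet normal -0.461 -0.504 -0.731
outer loop
vertex -4.091 3.118 -3.849
vertex -3.346 2.949 -4.202
vertex -3.672 2.422 -3.633
endloop
endfacet
facet normal -0.833 -0.540 -0.122
outer loop
vertex -4.091 3.118 -3.849
vertex -3.672 2.422 -3.633
vertex -4.056 2.881 -3.043
endloop
endfacet
facet normal -0.217 0.973 -0.078
outer loop
vertex -3.53 3.734 -3.963
vertex -3.969 3.693 -3.247
vertex -3.148 3.878 -3.227
endloop
endfacet
facet normal -0.666 0.248 0.704
outer loop
vertex -3.969 3.693 -3.247
vertex -4.056 2.881 -3.043
vertex -3.474 3.351 -2.658
endloop
endfacet
facet normal -0.413 -0.829 0.377
outer loop
vertex -4.056 2.881 -3.043
vertex -3.672 2.422 -3.633
vertex -3.29 2.566 -2.897
endloop
endfacet
facet normal 0.189 -0.772 -0.607
outer loop
vertex -3.672 2.422 -3.633
vertex -3.346 2.949 -4.202
vertex -2.851 2.607 -3.613
endloop
endfacet
facet normal 0.310 0.343 -0.887
outer loop
vertex -3.346 2.949 -4.202
vertex -3.53 3.734 -3.963
vertex -2.764 3.419 -3.817
endloop
endfacet
facet normal 0.461 0.504 0.731
outer loop
vertex -2.729 3.182 -3.011
vertex -3.148 3.878 -3.227
vertex -3.474 3.351 -2.658
endloop
endfacet
facet normal 0.386 -0.185 0.904
outer loop
vertex -2.729 3.182 -3.011
vertex -3.474 3.351 -2.658
vertex -3.29 2.566 -2.897
endloop
endfacet
facet normal 0.712 -0.574 0.404
outer loop
vertex -2.729 3.182 -3.011
vertex -3.29 2.566 -2.897
vertex -2.851 2.607 -3.613
endloop
endfacet
facet normal 0.989 -0.126 -0.080
outer loop
vertex -2.729 3.182 -3.011
vertex -2.851 2.607 -3.613
vertex -2.764 3.419 -3.817
endloop
endfacet
facet normal 0.833 0.540 0.122
outer loop
vertex -2.729 3.182 -3.011
vertex -2.764 3.419 -3.817
vertex -3.148 3.878 -3.227
endloop
endfacet
facet normal -0.189 0.772 0.607
outer loop
vertex -3.474 3.351 -2.658
vertex -3.148 3.878 -3.227
vertex -3.969 3.693 -3.247
endloop
endfacet
facet normal -0.310 -0.343 0.887
outer loop
vertex -3.29 2.566 -2.897
vertex -3.474 3.351 -2.658
vertex -4.056 2.881 -3.043
endloop
endfacet
facet normal 0.217 -0.973 0.078
outer loop
vertex -2.851 2.607 -3.613
vertex -3.29 2.566 -2.897
vertex -3.672 2.422 -3.633
endloop
endfacet
facet normal 0.666 -0.248 -0.704
outer loop
vertex -2.764 3.419 -3.817
vertex -2.851 2.607 -3.613
vertex -3.346 2.949 -4.202
endloop
endfacet
facet normal 0.413 0.829 -0.377
outer loop
vertex -3.148 3.878 -3.227
vertex -2.764 3.419 -3.817
vertex -3.53 3.734 -3.963
endloop
endfacet

endsolid


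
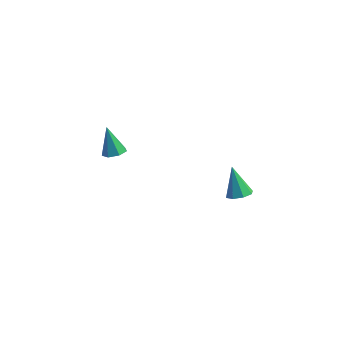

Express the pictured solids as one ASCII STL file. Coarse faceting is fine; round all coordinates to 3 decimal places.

solid 
facet normal 0.349 -0.325 -0.879
outer loop
vertex -3.232 -0.335 2.238
vertex -3.579 0.039 1.962
vertex -3.036 0.119 2.148
endloop
endfacet
facet normal 0.680 -0.151 0.718
outer loop
vertex -3.232 -0.335 2.238
vertex -3.036 0.119 2.148
vertex -4.081 0.501 3.218
endloop
endfacet
facet normal 0.349 -0.323 -0.880
outer loop
vertex -3.036 0.119 2.148
vertex -3.579 0.039 1.962
vertex -3.249 0.513 1.919
endloop
endfacet
facet normal 0.665 0.610 0.431
outer loop
vertex -3.036 0.119 2.148
vertex -3.249 0.513 1.919
vertex -4.081 0.501 3.218
endloop
endfacet
facet normal 0.351 -0.324 -0.879
outer loop
vertex -3.249 0.513 1.919
vertex -3.579 0.039 1.962
vertex -3.711 0.55 1.721
endloop
endfacet
facet normal 0.060 0.997 0.047
outer loop
vertex -3.249 0.513 1.919
vertex -3.711 0.55 1.721
vertex -4.081 0.501 3.218
endloop
endfacet
facet normal 0.351 -0.324 -0.879
outer loop
vertex -3.711 0.55 1.721
vertex -3.579 0.039 1.962
vertex -4.073 0.201 1.705
endloop
endfacet
facet normal -0.683 0.715 -0.145
outer loop
vertex -3.711 0.55 1.721
vertex -4.073 0.201 1.705
vertex -4.081 0.501 3.218
endloop
endfacet
facet normal 0.351 -0.324 -0.879
outer loop
vertex -4.073 0.201 1.705
vertex -3.579 0.039 1.962
vertex -4.064 -0.27 1.882
endloop
endfacet
facet normal -1.000 -0.020 -0.001
outer loop
vertex -4.073 0.201 1.705
vertex -4.064 -0.27 1.882
vertex -4.081 0.501 3.218
endloop
endfacet
facet normal 0.351 -0.323 -0.879
outer loop
vertex -4.064 -0.27 1.882
vertex -3.579 0.039 1.962
vertex -3.69 -0.509 2.119
endloop
endfacet
facet normal -0.656 -0.658 0.371
outer loop
vertex -4.064 -0.27 1.882
vertex -3.69 -0.509 2.119
vertex -4.081 0.501 3.218
endloop
endfacet
facet normal 0.351 -0.323 -0.879
outer loop
vertex -3.69 -0.509 2.119
vertex -3.579 0.039 1.962
vertex -3.232 -0.335 2.238
endloop
endfacet
facet normal 0.093 -0.717 0.691
outer loop
vertex -3.69 -0.509 2.119
vertex -3.232 -0.335 2.238
vertex -4.081 0.501 3.218
endloop
endfacet
facet normal 0.359 -0.419 -0.834
outer loop
vertex 2.862 -2.135 3.059
vertex 2.578 -1.722 2.729
vertex 3.12 -1.763 2.983
endloop
endfacet
facet normal 0.567 -0.232 0.790
outer loop
vertex 2.862 -2.135 3.059
vertex 3.12 -1.763 2.983
vertex 2.062 -1.118 3.931
endloop
endfacet
facet normal 0.359 -0.419 -0.834
outer loop
vertex 3.12 -1.763 2.983
vertex 2.578 -1.722 2.729
vertex 3.06 -1.367 2.758
endloop
endfacet
facet normal 0.734 0.416 0.536
outer loop
vertex 3.12 -1.763 2.983
vertex 3.06 -1.367 2.758
vertex 2.062 -1.118 3.931
endloop
endfacet
facet normal 0.359 -0.420 -0.834
outer loop
vertex 3.06 -1.367 2.758
vertex 2.578 -1.722 2.729
vertex 2.718 -1.179 2.516
endloop
endfacet
facet normal 0.396 0.907 0.145
outer loop
vertex 3.06 -1.367 2.758
vertex 2.718 -1.179 2.516
vertex 2.062 -1.118 3.931
endloop
endfacet
facet normal 0.357 -0.419 -0.835
outer loop
vertex 2.718 -1.179 2.516
vertex 2.578 -1.722 2.729
vertex 2.293 -1.31 2.4
endloop
endfacet
facet normal -0.251 0.955 -0.158
outer loop
vertex 2.718 -1.179 2.516
vertex 2.293 -1.31 2.4
vertex 2.062 -1.118 3.931
endloop
endfacet
facet normal 0.358 -0.419 -0.835
outer loop
vertex 2.293 -1.31 2.4
vertex 2.578 -1.722 2.729
vertex 2.035 -1.682 2.476
endloop
endfacet
facet normal -0.824 0.533 -0.191
outer loop
vertex 2.293 -1.31 2.4
vertex 2.035 -1.682 2.476
vertex 2.062 -1.118 3.931
endloop
endfacet
facet normal 0.358 -0.420 -0.834
outer loop
vertex 2.035 -1.682 2.476
vertex 2.578 -1.722 2.729
vertex 2.095 -2.078 2.701
endloop
endfacet
facet normal -0.991 -0.115 0.063
outer loop
vertex 2.035 -1.682 2.476
vertex 2.095 -2.078 2.701
vertex 2.062 -1.118 3.931
endloop
endfacet
facet normal 0.359 -0.421 -0.833
outer loop
vertex 2.095 -2.078 2.701
vertex 2.578 -1.722 2.729
vertex 2.437 -2.265 2.943
endloop
endfacet
facet normal -0.653 -0.605 0.455
outer loop
vertex 2.095 -2.078 2.701
vertex 2.437 -2.265 2.943
vertex 2.062 -1.118 3.931
endloop
endfacet
facet normal 0.356 -0.421 -0.834
outer loop
vertex 2.437 -2.265 2.943
vertex 2.578 -1.722 2.729
vertex 2.862 -2.135 3.059
endloop
endfacet
facet normal -0.007 -0.654 0.757
outer loop
vertex 2.437 -2.265 2.943
vertex 2.862 -2.135 3.059
vertex 2.062 -1.118 3.931
endloop
endfacet

endsolid


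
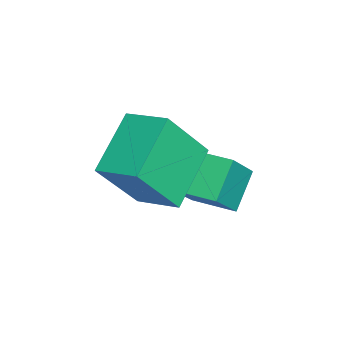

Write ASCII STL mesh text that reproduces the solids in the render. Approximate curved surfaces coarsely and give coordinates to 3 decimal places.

solid 
facet normal -0.792 0.320 0.520
outer loop
vertex -0.054 -2.614 3.6
vertex 0.654 -1.464 3.971
vertex -0.793 -1.593 1.846
endloop
endfacet
facet normal -0.506 -0.821 -0.265
outer loop
vertex 0.846 -2.256 0.769
vertex -0.054 -2.614 3.6
vertex -0.793 -1.593 1.846
endloop
endfacet
facet normal -0.792 0.320 0.520
outer loop
vertex -0.793 -1.593 1.846
vertex 0.654 -1.464 3.971
vertex -0.086 -0.444 2.217
endloop
endfacet
facet normal -0.342 0.473 -0.812
outer loop
vertex -0.086 -0.444 2.217
vertex 0.846 -2.256 0.769
vertex -0.793 -1.593 1.846
endloop
endfacet
facet normal 0.342 -0.473 0.812
outer loop
vertex -0.054 -2.614 3.6
vertex 2.293 -2.127 2.894
vertex 0.654 -1.464 3.971
endloop
endfacet
facet normal -0.505 -0.821 -0.265
outer loop
vertex 1.586 -3.276 2.523
vertex -0.054 -2.614 3.6
vertex 0.846 -2.256 0.769
endloop
endfacet
facet normal 0.342 -0.473 0.812
outer loop
vertex 1.586 -3.276 2.523
vertex 2.293 -2.127 2.894
vertex -0.054 -2.614 3.6
endloop
endfacet
facet normal 0.506 0.821 0.264
outer loop
vertex 0.654 -1.464 3.971
vertex 2.293 -2.127 2.894
vertex -0.086 -0.444 2.217
endloop
endfacet
facet normal -0.342 0.473 -0.812
outer loop
vertex 1.554 -1.106 1.14
vertex 0.846 -2.256 0.769
vertex -0.086 -0.444 2.217
endloop
endfacet
facet normal 0.505 0.821 0.265
outer loop
vertex -0.086 -0.444 2.217
vertex 2.293 -2.127 2.894
vertex 1.554 -1.106 1.14
endloop
endfacet
facet normal 0.792 -0.320 -0.520
outer loop
vertex 1.554 -1.106 1.14
vertex 1.586 -3.276 2.523
vertex 0.846 -2.256 0.769
endloop
endfacet
facet normal 0.792 -0.320 -0.520
outer loop
vertex 2.293 -2.127 2.894
vertex 1.586 -3.276 2.523
vertex 1.554 -1.106 1.14
endloop
endfacet
facet normal -0.672 0.282 0.685
outer loop
vertex -0.694 -1.02 1.774
vertex -0.15 0.216 1.799
vertex -1.776 -0.518 0.507
endloop
endfacet
facet normal -0.403 -0.915 -0.018
outer loop
vertex -0.83 -0.916 -0.459
vertex -0.694 -1.02 1.774
vertex -1.776 -0.518 0.507
endloop
endfacet
facet normal -0.672 0.282 0.685
outer loop
vertex -1.776 -0.518 0.507
vertex -0.15 0.216 1.799
vertex -1.232 0.718 0.532
endloop
endfacet
facet normal -0.622 0.288 -0.728
outer loop
vertex -1.232 0.718 0.532
vertex -0.83 -0.916 -0.459
vertex -1.776 -0.518 0.507
endloop
endfacet
facet normal 0.622 -0.288 0.728
outer loop
vertex -0.694 -1.02 1.774
vertex 0.796 -0.182 0.833
vertex -0.15 0.216 1.799
endloop
endfacet
facet normal -0.403 -0.915 -0.018
outer loop
vertex 0.252 -1.418 0.808
vertex -0.694 -1.02 1.774
vertex -0.83 -0.916 -0.459
endloop
endfacet
facet normal 0.622 -0.288 0.728
outer loop
vertex 0.252 -1.418 0.808
vertex 0.796 -0.182 0.833
vertex -0.694 -1.02 1.774
endloop
endfacet
facet normal 0.403 0.915 0.018
outer loop
vertex -0.15 0.216 1.799
vertex 0.796 -0.182 0.833
vertex -1.232 0.718 0.532
endloop
endfacet
facet normal -0.622 0.288 -0.728
outer loop
vertex -0.286 0.32 -0.434
vertex -0.83 -0.916 -0.459
vertex -1.232 0.718 0.532
endloop
endfacet
facet normal 0.403 0.915 0.018
outer loop
vertex -1.232 0.718 0.532
vertex 0.796 -0.182 0.833
vertex -0.286 0.32 -0.434
endloop
endfacet
facet normal 0.672 -0.282 -0.685
outer loop
vertex -0.286 0.32 -0.434
vertex 0.252 -1.418 0.808
vertex -0.83 -0.916 -0.459
endloop
endfacet
facet normal 0.672 -0.282 -0.685
outer loop
vertex 0.796 -0.182 0.833
vertex 0.252 -1.418 0.808
vertex -0.286 0.32 -0.434
endloop
endfacet

endsolid


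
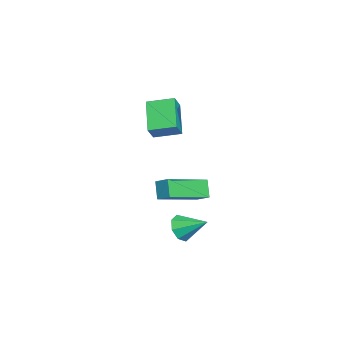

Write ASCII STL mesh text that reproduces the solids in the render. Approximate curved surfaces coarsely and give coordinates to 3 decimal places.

solid 
facet normal -0.542 -0.194 0.817
outer loop
vertex 1.871 1.329 2.721
vertex 0.355 2.743 2.05
vertex 1.49 0.733 2.327
endloop
endfacet
facet normal 0.696 -0.649 0.308
outer loop
vertex 2.005 0.917 1.55
vertex 1.871 1.329 2.721
vertex 1.49 0.733 2.327
endloop
endfacet
facet normal -0.542 -0.193 0.818
outer loop
vertex 1.49 0.733 2.327
vertex 0.355 2.743 2.05
vertex -0.027 2.147 1.656
endloop
endfacet
facet normal -0.471 -0.736 -0.486
outer loop
vertex -0.027 2.147 1.656
vertex 2.005 0.917 1.55
vertex 1.49 0.733 2.327
endloop
endfacet
facet normal 0.471 0.736 0.486
outer loop
vertex 1.871 1.329 2.721
vertex 0.87 2.927 1.273
vertex 0.355 2.743 2.05
endloop
endfacet
facet normal 0.695 -0.649 0.308
outer loop
vertex 2.387 1.513 1.944
vertex 1.871 1.329 2.721
vertex 2.005 0.917 1.55
endloop
endfacet
facet normal 0.471 0.736 0.487
outer loop
vertex 2.387 1.513 1.944
vertex 0.87 2.927 1.273
vertex 1.871 1.329 2.721
endloop
endfacet
facet normal -0.696 0.649 -0.307
outer loop
vertex 0.355 2.743 2.05
vertex 0.87 2.927 1.273
vertex -0.027 2.147 1.656
endloop
endfacet
facet normal -0.471 -0.736 -0.487
outer loop
vertex 0.489 2.331 0.879
vertex 2.005 0.917 1.55
vertex -0.027 2.147 1.656
endloop
endfacet
facet normal -0.696 0.649 -0.308
outer loop
vertex -0.027 2.147 1.656
vertex 0.87 2.927 1.273
vertex 0.489 2.331 0.879
endloop
endfacet
facet normal 0.542 0.193 -0.818
outer loop
vertex 0.489 2.331 0.879
vertex 2.387 1.513 1.944
vertex 2.005 0.917 1.55
endloop
endfacet
facet normal 0.542 0.194 -0.818
outer loop
vertex 0.87 2.927 1.273
vertex 2.387 1.513 1.944
vertex 0.489 2.331 0.879
endloop
endfacet
facet normal -0.649 0.132 -0.749
outer loop
vertex -4.804 -0.734 3.638
vertex -4.892 0.558 3.942
vertex -3.424 -0.373 2.507
endloop
endfacet
facet normal 0.067 -0.971 -0.229
outer loop
vertex -2.808 -0.498 3.218
vertex -4.804 -0.734 3.638
vertex -3.424 -0.373 2.507
endloop
endfacet
facet normal -0.649 0.131 -0.749
outer loop
vertex -3.424 -0.373 2.507
vertex -4.892 0.558 3.942
vertex -3.513 0.919 2.81
endloop
endfacet
facet normal 0.758 0.198 -0.622
outer loop
vertex -3.513 0.919 2.81
vertex -2.808 -0.498 3.218
vertex -3.424 -0.373 2.507
endloop
endfacet
facet normal -0.758 -0.198 0.622
outer loop
vertex -4.804 -0.734 3.638
vertex -4.276 0.433 4.653
vertex -4.892 0.558 3.942
endloop
endfacet
facet normal 0.067 -0.971 -0.228
outer loop
vertex -4.187 -0.859 4.35
vertex -4.804 -0.734 3.638
vertex -2.808 -0.498 3.218
endloop
endfacet
facet normal -0.758 -0.198 0.622
outer loop
vertex -4.187 -0.859 4.35
vertex -4.276 0.433 4.653
vertex -4.804 -0.734 3.638
endloop
endfacet
facet normal -0.067 0.971 0.229
outer loop
vertex -4.892 0.558 3.942
vertex -4.276 0.433 4.653
vertex -3.513 0.919 2.81
endloop
endfacet
facet normal 0.758 0.198 -0.622
outer loop
vertex -2.896 0.794 3.522
vertex -2.808 -0.498 3.218
vertex -3.513 0.919 2.81
endloop
endfacet
facet normal -0.067 0.971 0.228
outer loop
vertex -3.513 0.919 2.81
vertex -4.276 0.433 4.653
vertex -2.896 0.794 3.522
endloop
endfacet
facet normal 0.649 -0.132 0.749
outer loop
vertex -2.896 0.794 3.522
vertex -4.187 -0.859 4.35
vertex -2.808 -0.498 3.218
endloop
endfacet
facet normal 0.649 -0.131 0.750
outer loop
vertex -4.276 0.433 4.653
vertex -4.187 -0.859 4.35
vertex -2.896 0.794 3.522
endloop
endfacet
facet normal -0.217 -0.850 -0.479
outer loop
vertex 2.199 1.574 -0.123
vertex 1.562 1.858 -0.339
vertex 2.239 1.84 -0.613
endloop
endfacet
facet normal 0.969 0.175 0.174
outer loop
vertex 2.199 1.574 -0.123
vertex 2.239 1.84 -0.613
vertex 1.858 3.022 0.319
endloop
endfacet
facet normal -0.217 -0.850 -0.480
outer loop
vertex 2.239 1.84 -0.613
vertex 1.562 1.858 -0.339
vertex 1.882 2.117 -0.942
endloop
endfacet
facet normal 0.758 0.537 -0.371
outer loop
vertex 2.239 1.84 -0.613
vertex 1.882 2.117 -0.942
vertex 1.858 3.022 0.319
endloop
endfacet
facet normal -0.217 -0.850 -0.480
outer loop
vertex 1.882 2.117 -0.942
vertex 1.562 1.858 -0.339
vertex 1.338 2.242 -0.918
endloop
endfacet
facet normal 0.159 0.803 -0.574
outer loop
vertex 1.882 2.117 -0.942
vertex 1.338 2.242 -0.918
vertex 1.858 3.022 0.319
endloop
endfacet
facet normal -0.215 -0.850 -0.481
outer loop
vertex 1.338 2.242 -0.918
vertex 1.562 1.858 -0.339
vertex 0.925 2.141 -0.555
endloop
endfacet
facet normal -0.478 0.820 -0.316
outer loop
vertex 1.338 2.242 -0.918
vertex 0.925 2.141 -0.555
vertex 1.858 3.022 0.319
endloop
endfacet
facet normal -0.216 -0.851 -0.479
outer loop
vertex 0.925 2.141 -0.555
vertex 1.562 1.858 -0.339
vertex 0.886 1.875 -0.065
endloop
endfacet
facet normal -0.778 0.576 0.251
outer loop
vertex 0.925 2.141 -0.555
vertex 0.886 1.875 -0.065
vertex 1.858 3.022 0.319
endloop
endfacet
facet normal -0.216 -0.850 -0.481
outer loop
vertex 0.886 1.875 -0.065
vertex 1.562 1.858 -0.339
vertex 1.242 1.598 0.264
endloop
endfacet
facet normal -0.567 0.215 0.795
outer loop
vertex 0.886 1.875 -0.065
vertex 1.242 1.598 0.264
vertex 1.858 3.022 0.319
endloop
endfacet
facet normal -0.215 -0.850 -0.481
outer loop
vertex 1.242 1.598 0.264
vertex 1.562 1.858 -0.339
vertex 1.786 1.474 0.24
endloop
endfacet
facet normal 0.032 -0.052 0.998
outer loop
vertex 1.242 1.598 0.264
vertex 1.786 1.474 0.24
vertex 1.858 3.022 0.319
endloop
endfacet
facet normal -0.216 -0.850 -0.480
outer loop
vertex 1.786 1.474 0.24
vertex 1.562 1.858 -0.339
vertex 2.199 1.574 -0.123
endloop
endfacet
facet normal 0.668 -0.069 0.741
outer loop
vertex 1.786 1.474 0.24
vertex 2.199 1.574 -0.123
vertex 1.858 3.022 0.319
endloop
endfacet

endsolid


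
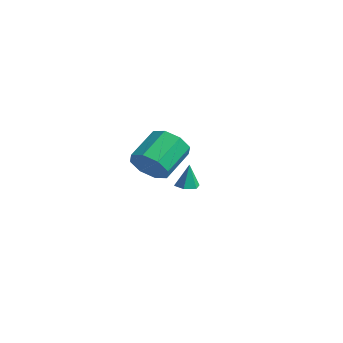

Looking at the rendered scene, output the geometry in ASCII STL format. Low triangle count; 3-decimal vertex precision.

solid 
facet normal -0.010 -0.105 -0.994
outer loop
vertex 1.895 -1.303 1.302
vertex 1.554 -0.9 1.263
vertex 2.075 -0.808 1.248
endloop
endfacet
facet normal 0.876 -0.276 0.395
outer loop
vertex 1.895 -1.303 1.302
vertex 2.075 -0.808 1.248
vertex 1.566 -0.78 2.397
endloop
endfacet
facet normal -0.010 -0.105 -0.994
outer loop
vertex 2.075 -0.808 1.248
vertex 1.554 -0.9 1.263
vertex 1.734 -0.404 1.209
endloop
endfacet
facet normal 0.714 0.632 0.301
outer loop
vertex 2.075 -0.808 1.248
vertex 1.734 -0.404 1.209
vertex 1.566 -0.78 2.397
endloop
endfacet
facet normal -0.012 -0.104 -0.995
outer loop
vertex 1.734 -0.404 1.209
vertex 1.554 -0.9 1.263
vertex 1.212 -0.496 1.225
endloop
endfacet
facet normal -0.158 0.948 0.277
outer loop
vertex 1.734 -0.404 1.209
vertex 1.212 -0.496 1.225
vertex 1.566 -0.78 2.397
endloop
endfacet
facet normal -0.012 -0.104 -0.995
outer loop
vertex 1.212 -0.496 1.225
vertex 1.554 -0.9 1.263
vertex 1.032 -0.991 1.279
endloop
endfacet
facet normal -0.868 0.354 0.348
outer loop
vertex 1.212 -0.496 1.225
vertex 1.032 -0.991 1.279
vertex 1.566 -0.78 2.397
endloop
endfacet
facet normal -0.012 -0.104 -0.995
outer loop
vertex 1.032 -0.991 1.279
vertex 1.554 -0.9 1.263
vertex 1.373 -1.395 1.317
endloop
endfacet
facet normal -0.706 -0.554 0.442
outer loop
vertex 1.032 -0.991 1.279
vertex 1.373 -1.395 1.317
vertex 1.566 -0.78 2.397
endloop
endfacet
facet normal -0.010 -0.105 -0.994
outer loop
vertex 1.373 -1.395 1.317
vertex 1.554 -0.9 1.263
vertex 1.895 -1.303 1.302
endloop
endfacet
facet normal 0.167 -0.869 0.465
outer loop
vertex 1.373 -1.395 1.317
vertex 1.895 -1.303 1.302
vertex 1.566 -0.78 2.397
endloop
endfacet
facet normal 0.267 -0.832 -0.486
outer loop
vertex -2.983 1.371 -0.673
vertex -3.526 0.818 -0.024
vertex -3.713 1.273 -0.907
endloop
endfacet
facet normal 0.190 0.540 -0.820
outer loop
vertex -2.983 1.371 -0.673
vertex -3.713 1.273 -0.907
vertex -3.471 2.894 0.216
endloop
endfacet
facet normal 0.190 0.540 -0.820
outer loop
vertex -3.471 2.894 0.216
vertex -3.713 1.273 -0.907
vertex -4.202 2.796 -0.018
endloop
endfacet
facet normal -0.267 0.833 0.485
outer loop
vertex -3.471 2.894 0.216
vertex -4.202 2.796 -0.018
vertex -4.014 2.342 0.864
endloop
endfacet
facet normal 0.267 -0.833 -0.485
outer loop
vertex -3.713 1.273 -0.907
vertex -3.526 0.818 -0.024
vertex -4.334 0.909 -0.624
endloop
endfacet
facet normal -0.533 0.292 -0.794
outer loop
vertex -3.713 1.273 -0.907
vertex -4.334 0.909 -0.624
vertex -4.202 2.796 -0.018
endloop
endfacet
facet normal -0.534 0.292 -0.794
outer loop
vertex -4.202 2.796 -0.018
vertex -4.334 0.909 -0.624
vertex -4.822 2.432 0.265
endloop
endfacet
facet normal -0.267 0.832 0.485
outer loop
vertex -4.202 2.796 -0.018
vertex -4.822 2.432 0.265
vertex -4.014 2.342 0.864
endloop
endfacet
facet normal 0.267 -0.832 -0.486
outer loop
vertex -4.334 0.909 -0.624
vertex -3.526 0.818 -0.024
vertex -4.481 0.492 0.01
endloop
endfacet
facet normal -0.945 -0.126 -0.302
outer loop
vertex -4.334 0.909 -0.624
vertex -4.481 0.492 0.01
vertex -4.822 2.432 0.265
endloop
endfacet
facet normal -0.945 -0.126 -0.302
outer loop
vertex -4.822 2.432 0.265
vertex -4.481 0.492 0.01
vertex -4.969 2.015 0.899
endloop
endfacet
facet normal -0.267 0.832 0.486
outer loop
vertex -4.822 2.432 0.265
vertex -4.969 2.015 0.899
vertex -4.014 2.342 0.864
endloop
endfacet
facet normal 0.267 -0.832 -0.486
outer loop
vertex -4.481 0.492 0.01
vertex -3.526 0.818 -0.024
vertex -4.069 0.266 0.624
endloop
endfacet
facet normal -0.803 -0.471 0.366
outer loop
vertex -4.481 0.492 0.01
vertex -4.069 0.266 0.624
vertex -4.969 2.015 0.899
endloop
endfacet
facet normal -0.803 -0.471 0.366
outer loop
vertex -4.969 2.015 0.899
vertex -4.069 0.266 0.624
vertex -4.557 1.789 1.513
endloop
endfacet
facet normal -0.267 0.832 0.486
outer loop
vertex -4.969 2.015 0.899
vertex -4.557 1.789 1.513
vertex -4.014 2.342 0.864
endloop
endfacet
facet normal 0.267 -0.833 -0.485
outer loop
vertex -4.069 0.266 0.624
vertex -3.526 0.818 -0.024
vertex -3.338 0.364 0.858
endloop
endfacet
facet normal -0.190 -0.540 0.820
outer loop
vertex -4.069 0.266 0.624
vertex -3.338 0.364 0.858
vertex -4.557 1.789 1.513
endloop
endfacet
facet normal -0.190 -0.540 0.820
outer loop
vertex -4.557 1.789 1.513
vertex -3.338 0.364 0.858
vertex -3.827 1.887 1.747
endloop
endfacet
facet normal -0.267 0.832 0.486
outer loop
vertex -4.557 1.789 1.513
vertex -3.827 1.887 1.747
vertex -4.014 2.342 0.864
endloop
endfacet
facet normal 0.267 -0.832 -0.485
outer loop
vertex -3.338 0.364 0.858
vertex -3.526 0.818 -0.024
vertex -2.718 0.728 0.575
endloop
endfacet
facet normal 0.534 -0.292 0.794
outer loop
vertex -3.338 0.364 0.858
vertex -2.718 0.728 0.575
vertex -3.827 1.887 1.747
endloop
endfacet
facet normal 0.533 -0.293 0.794
outer loop
vertex -3.827 1.887 1.747
vertex -2.718 0.728 0.575
vertex -3.206 2.251 1.464
endloop
endfacet
facet normal -0.267 0.833 0.485
outer loop
vertex -3.827 1.887 1.747
vertex -3.206 2.251 1.464
vertex -4.014 2.342 0.864
endloop
endfacet
facet normal 0.267 -0.832 -0.486
outer loop
vertex -2.718 0.728 0.575
vertex -3.526 0.818 -0.024
vertex -2.571 1.145 -0.059
endloop
endfacet
facet normal 0.945 0.126 0.302
outer loop
vertex -2.718 0.728 0.575
vertex -2.571 1.145 -0.059
vertex -3.206 2.251 1.464
endloop
endfacet
facet normal 0.945 0.126 0.302
outer loop
vertex -3.206 2.251 1.464
vertex -2.571 1.145 -0.059
vertex -3.059 2.668 0.83
endloop
endfacet
facet normal -0.267 0.832 0.486
outer loop
vertex -3.206 2.251 1.464
vertex -3.059 2.668 0.83
vertex -4.014 2.342 0.864
endloop
endfacet
facet normal 0.267 -0.832 -0.486
outer loop
vertex -2.571 1.145 -0.059
vertex -3.526 0.818 -0.024
vertex -2.983 1.371 -0.673
endloop
endfacet
facet normal 0.803 0.471 -0.366
outer loop
vertex -2.571 1.145 -0.059
vertex -2.983 1.371 -0.673
vertex -3.059 2.668 0.83
endloop
endfacet
facet normal 0.803 0.471 -0.366
outer loop
vertex -3.059 2.668 0.83
vertex -2.983 1.371 -0.673
vertex -3.471 2.894 0.216
endloop
endfacet
facet normal -0.267 0.832 0.486
outer loop
vertex -3.059 2.668 0.83
vertex -3.471 2.894 0.216
vertex -4.014 2.342 0.864
endloop
endfacet

endsolid
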